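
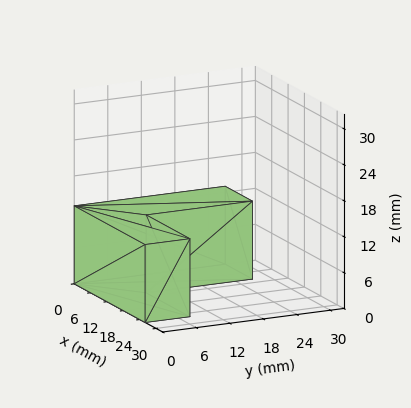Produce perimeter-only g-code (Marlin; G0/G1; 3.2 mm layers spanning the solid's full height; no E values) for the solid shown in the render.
Reading the render: the shape is an L-shaped prism: outer 26 × 27 mm, arm thicknesses ≈ 8 mm (horizontal) and 10 mm (vertical), extruded 13 mm in z (dimensions read to the nearest mm from the axis ticks). For the g-code, the solid's height is divided into equal slices at the stated Δz and each level perimeter traced with G1 moves after a G0 lift.

; perimeter-only toolpath
G21 ; units = mm
G90 ; absolute positioning
G28 ; home
; layer 1
G0 Z3.2
G0 X0.0 Y0.0
G1 X26.0 Y0.0
G1 X26.0 Y8.0
G1 X10.0 Y8.0
G1 X10.0 Y27.0
G1 X0.0 Y27.0
G1 X0.0 Y0.0
; layer 2
G0 Z6.5
G0 X0.0 Y0.0
G1 X26.0 Y0.0
G1 X26.0 Y8.0
G1 X10.0 Y8.0
G1 X10.0 Y27.0
G1 X0.0 Y27.0
G1 X0.0 Y0.0
; layer 3
G0 Z9.8
G0 X0.0 Y0.0
G1 X26.0 Y0.0
G1 X26.0 Y8.0
G1 X10.0 Y8.0
G1 X10.0 Y27.0
G1 X0.0 Y27.0
G1 X0.0 Y0.0
; layer 4
G0 Z13.0
G0 X0.0 Y0.0
G1 X26.0 Y0.0
G1 X26.0 Y8.0
G1 X10.0 Y8.0
G1 X10.0 Y27.0
G1 X0.0 Y27.0
G1 X0.0 Y0.0
M2 ; end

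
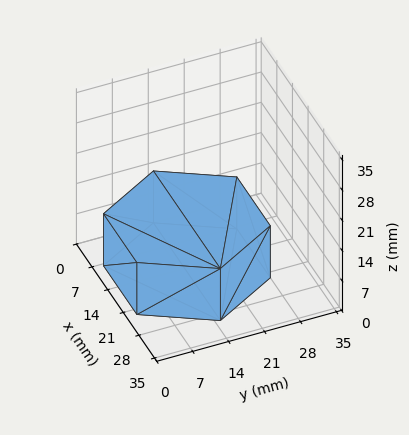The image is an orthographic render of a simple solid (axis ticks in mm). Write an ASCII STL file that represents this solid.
Reading the render: the shape is a regular 6-sided prism (a cylinder approximated with 6 flat sides), circumscribed radius ≈ 15 mm, height ≈ 12 mm (dimensions read to the nearest mm from the axis ticks). For the STL, each face is triangulated and given an outward normal.

solid part
  facet normal 0.0000 0.0000 -1.0000
    outer loop
      vertex 7.500 27.990 0.000
      vertex 22.500 27.990 0.000
      vertex 30.000 15.000 0.000
    endloop
  endfacet
  facet normal 0.0000 0.0000 -1.0000
    outer loop
      vertex 0.000 15.000 0.000
      vertex 7.500 27.990 0.000
      vertex 30.000 15.000 0.000
    endloop
  endfacet
  facet normal 0.0000 0.0000 -1.0000
    outer loop
      vertex 7.500 2.010 0.000
      vertex 0.000 15.000 0.000
      vertex 30.000 15.000 0.000
    endloop
  endfacet
  facet normal 0.0000 0.0000 -1.0000
    outer loop
      vertex 22.500 2.010 0.000
      vertex 7.500 2.010 0.000
      vertex 30.000 15.000 0.000
    endloop
  endfacet
  facet normal 0.0000 0.0000 1.0000
    outer loop
      vertex 30.000 15.000 12.000
      vertex 22.500 27.990 12.000
      vertex 7.500 27.990 12.000
    endloop
  endfacet
  facet normal 0.0000 0.0000 1.0000
    outer loop
      vertex 30.000 15.000 12.000
      vertex 7.500 27.990 12.000
      vertex 0.000 15.000 12.000
    endloop
  endfacet
  facet normal 0.0000 0.0000 1.0000
    outer loop
      vertex 30.000 15.000 12.000
      vertex 0.000 15.000 12.000
      vertex 7.500 2.010 12.000
    endloop
  endfacet
  facet normal 0.0000 0.0000 1.0000
    outer loop
      vertex 30.000 15.000 12.000
      vertex 7.500 2.010 12.000
      vertex 22.500 2.010 12.000
    endloop
  endfacet
  facet normal 0.8660 0.5000 0.0000
    outer loop
      vertex 30.000 15.000 0.000
      vertex 22.500 27.990 0.000
      vertex 22.500 27.990 12.000
    endloop
  endfacet
  facet normal 0.8660 0.5000 0.0000
    outer loop
      vertex 30.000 15.000 0.000
      vertex 22.500 27.990 12.000
      vertex 30.000 15.000 12.000
    endloop
  endfacet
  facet normal 0.0000 1.0000 0.0000
    outer loop
      vertex 22.500 27.990 0.000
      vertex 7.500 27.990 0.000
      vertex 7.500 27.990 12.000
    endloop
  endfacet
  facet normal 0.0000 1.0000 0.0000
    outer loop
      vertex 22.500 27.990 0.000
      vertex 7.500 27.990 12.000
      vertex 22.500 27.990 12.000
    endloop
  endfacet
  facet normal -0.8660 0.5000 0.0000
    outer loop
      vertex 7.500 27.990 0.000
      vertex 0.000 15.000 0.000
      vertex 0.000 15.000 12.000
    endloop
  endfacet
  facet normal -0.8660 0.5000 0.0000
    outer loop
      vertex 7.500 27.990 0.000
      vertex 0.000 15.000 12.000
      vertex 7.500 27.990 12.000
    endloop
  endfacet
  facet normal -0.8660 -0.5000 0.0000
    outer loop
      vertex 0.000 15.000 0.000
      vertex 7.500 2.010 0.000
      vertex 7.500 2.010 12.000
    endloop
  endfacet
  facet normal -0.8660 -0.5000 0.0000
    outer loop
      vertex 0.000 15.000 0.000
      vertex 7.500 2.010 12.000
      vertex 0.000 15.000 12.000
    endloop
  endfacet
  facet normal 0.0000 -1.0000 0.0000
    outer loop
      vertex 7.500 2.010 0.000
      vertex 22.500 2.010 0.000
      vertex 22.500 2.010 12.000
    endloop
  endfacet
  facet normal 0.0000 -1.0000 0.0000
    outer loop
      vertex 7.500 2.010 0.000
      vertex 22.500 2.010 12.000
      vertex 7.500 2.010 12.000
    endloop
  endfacet
  facet normal 0.8660 -0.5000 0.0000
    outer loop
      vertex 22.500 2.010 0.000
      vertex 30.000 15.000 0.000
      vertex 30.000 15.000 12.000
    endloop
  endfacet
  facet normal 0.8660 -0.5000 0.0000
    outer loop
      vertex 22.500 2.010 0.000
      vertex 30.000 15.000 12.000
      vertex 22.500 2.010 12.000
    endloop
  endfacet
endsolid part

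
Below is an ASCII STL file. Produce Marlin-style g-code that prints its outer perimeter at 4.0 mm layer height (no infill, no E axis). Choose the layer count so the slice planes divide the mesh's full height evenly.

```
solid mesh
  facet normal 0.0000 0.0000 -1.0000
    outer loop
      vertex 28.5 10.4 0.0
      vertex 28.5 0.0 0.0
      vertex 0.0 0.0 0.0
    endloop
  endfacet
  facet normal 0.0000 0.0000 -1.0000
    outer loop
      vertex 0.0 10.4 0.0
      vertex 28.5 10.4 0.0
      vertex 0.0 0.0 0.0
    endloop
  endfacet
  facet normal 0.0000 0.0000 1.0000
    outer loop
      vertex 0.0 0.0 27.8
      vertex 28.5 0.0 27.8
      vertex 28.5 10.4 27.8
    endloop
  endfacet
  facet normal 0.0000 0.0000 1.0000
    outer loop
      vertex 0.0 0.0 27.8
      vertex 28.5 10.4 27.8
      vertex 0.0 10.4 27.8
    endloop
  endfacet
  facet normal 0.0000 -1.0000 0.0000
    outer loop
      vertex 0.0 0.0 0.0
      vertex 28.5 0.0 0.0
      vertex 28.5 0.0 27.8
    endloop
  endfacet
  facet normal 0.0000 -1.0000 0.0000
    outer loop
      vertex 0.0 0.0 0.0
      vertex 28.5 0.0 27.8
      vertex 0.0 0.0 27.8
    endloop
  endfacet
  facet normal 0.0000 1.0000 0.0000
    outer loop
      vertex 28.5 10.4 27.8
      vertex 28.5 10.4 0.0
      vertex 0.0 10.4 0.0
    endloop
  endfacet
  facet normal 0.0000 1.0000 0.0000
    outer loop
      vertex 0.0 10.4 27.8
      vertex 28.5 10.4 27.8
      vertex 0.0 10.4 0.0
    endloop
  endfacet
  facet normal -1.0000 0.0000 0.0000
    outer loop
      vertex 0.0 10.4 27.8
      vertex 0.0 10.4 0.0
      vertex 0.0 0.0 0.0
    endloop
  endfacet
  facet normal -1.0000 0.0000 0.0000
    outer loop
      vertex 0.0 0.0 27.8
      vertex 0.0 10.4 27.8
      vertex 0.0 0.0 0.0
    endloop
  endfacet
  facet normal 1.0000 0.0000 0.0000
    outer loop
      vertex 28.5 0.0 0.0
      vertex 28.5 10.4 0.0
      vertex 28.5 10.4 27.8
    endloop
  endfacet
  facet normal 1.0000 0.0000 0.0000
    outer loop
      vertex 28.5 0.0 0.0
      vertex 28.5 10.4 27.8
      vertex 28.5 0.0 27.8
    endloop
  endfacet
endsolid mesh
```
; perimeter-only toolpath
G21 ; units = mm
G90 ; absolute positioning
G28 ; home
; layer 1
G0 Z4.0
G0 X0.0 Y0.0
G1 X28.5 Y0.0
G1 X28.5 Y10.4
G1 X0.0 Y10.4
G1 X0.0 Y0.0
; layer 2
G0 Z7.9
G0 X0.0 Y0.0
G1 X28.5 Y0.0
G1 X28.5 Y10.4
G1 X0.0 Y10.4
G1 X0.0 Y0.0
; layer 3
G0 Z11.9
G0 X0.0 Y0.0
G1 X28.5 Y0.0
G1 X28.5 Y10.4
G1 X0.0 Y10.4
G1 X0.0 Y0.0
; layer 4
G0 Z15.9
G0 X0.0 Y0.0
G1 X28.5 Y0.0
G1 X28.5 Y10.4
G1 X0.0 Y10.4
G1 X0.0 Y0.0
; layer 5
G0 Z19.9
G0 X0.0 Y0.0
G1 X28.5 Y0.0
G1 X28.5 Y10.4
G1 X0.0 Y10.4
G1 X0.0 Y0.0
; layer 6
G0 Z23.8
G0 X0.0 Y0.0
G1 X28.5 Y0.0
G1 X28.5 Y10.4
G1 X0.0 Y10.4
G1 X0.0 Y0.0
; layer 7
G0 Z27.8
G0 X0.0 Y0.0
G1 X28.5 Y0.0
G1 X28.5 Y10.4
G1 X0.0 Y10.4
G1 X0.0 Y0.0
M2 ; end

The solid is a rectangular box, roughly 28.5 × 10.4 mm footprint and 27.8 mm tall. Slicing at Δz = 4.0 mm — 7 equal slices spanning the solid's height, so layer i sits at z = i·h/7 — gives 7 non-empty perimeters. Each is a 4-segment closed polygon; G0 lifts to the layer z and rapids to the start vertex, then G1 traces the edges.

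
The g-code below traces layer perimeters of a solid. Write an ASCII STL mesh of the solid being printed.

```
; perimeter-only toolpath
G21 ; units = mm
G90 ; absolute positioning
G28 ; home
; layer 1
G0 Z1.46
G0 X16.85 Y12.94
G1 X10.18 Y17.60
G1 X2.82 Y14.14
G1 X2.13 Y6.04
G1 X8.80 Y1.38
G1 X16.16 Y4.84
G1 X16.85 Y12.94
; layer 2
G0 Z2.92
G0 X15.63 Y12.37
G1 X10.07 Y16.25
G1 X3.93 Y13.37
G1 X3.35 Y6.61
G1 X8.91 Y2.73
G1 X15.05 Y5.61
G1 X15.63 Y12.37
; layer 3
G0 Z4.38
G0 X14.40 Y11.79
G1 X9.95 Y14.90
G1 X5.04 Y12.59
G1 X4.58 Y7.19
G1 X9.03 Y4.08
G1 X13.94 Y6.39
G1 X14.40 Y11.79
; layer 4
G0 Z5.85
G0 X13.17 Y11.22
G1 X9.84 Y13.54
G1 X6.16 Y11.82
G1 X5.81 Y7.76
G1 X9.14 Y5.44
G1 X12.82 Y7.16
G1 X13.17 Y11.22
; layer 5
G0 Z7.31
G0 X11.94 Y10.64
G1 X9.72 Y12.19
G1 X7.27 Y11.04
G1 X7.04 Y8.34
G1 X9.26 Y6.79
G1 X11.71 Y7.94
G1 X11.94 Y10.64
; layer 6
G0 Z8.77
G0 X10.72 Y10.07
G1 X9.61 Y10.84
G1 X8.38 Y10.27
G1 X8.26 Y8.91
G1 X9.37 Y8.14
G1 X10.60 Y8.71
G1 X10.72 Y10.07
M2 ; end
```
solid part
  facet normal 0.0000 0.0000 -1.0000
    outer loop
      vertex 1.71 14.92 0.00
      vertex 10.30 18.95 0.00
      vertex 18.08 13.52 0.00
    endloop
  endfacet
  facet normal 0.0000 0.0000 -1.0000
    outer loop
      vertex 0.90 5.46 0.00
      vertex 1.71 14.92 0.00
      vertex 18.08 13.52 0.00
    endloop
  endfacet
  facet normal 0.0000 0.0000 -1.0000
    outer loop
      vertex 8.68 0.03 0.00
      vertex 0.90 5.46 0.00
      vertex 18.08 13.52 0.00
    endloop
  endfacet
  facet normal 0.0000 0.0000 -1.0000
    outer loop
      vertex 17.27 4.06 0.00
      vertex 8.68 0.03 0.00
      vertex 18.08 13.52 0.00
    endloop
  endfacet
  facet normal 0.4461 0.6392 0.6264
    outer loop
      vertex 18.08 13.52 0.00
      vertex 10.30 18.95 0.00
      vertex 9.49 9.49 10.23
    endloop
  endfacet
  facet normal -0.3311 0.7057 0.6264
    outer loop
      vertex 10.30 18.95 0.00
      vertex 1.71 14.92 0.00
      vertex 9.49 9.49 10.23
    endloop
  endfacet
  facet normal -0.7769 0.0665 0.6261
    outer loop
      vertex 1.71 14.92 0.00
      vertex 0.90 5.46 0.00
      vertex 9.49 9.49 10.23
    endloop
  endfacet
  facet normal -0.4461 -0.6392 0.6264
    outer loop
      vertex 0.90 5.46 0.00
      vertex 8.68 0.03 0.00
      vertex 9.49 9.49 10.23
    endloop
  endfacet
  facet normal 0.3311 -0.7057 0.6264
    outer loop
      vertex 8.68 0.03 0.00
      vertex 17.27 4.06 0.00
      vertex 9.49 9.49 10.23
    endloop
  endfacet
  facet normal 0.7769 -0.0665 0.6261
    outer loop
      vertex 17.27 4.06 0.00
      vertex 18.08 13.52 0.00
      vertex 9.49 9.49 10.23
    endloop
  endfacet
endsolid part

The G0 Z moves step by Δz≈1.46 mm. The G1 loops shrink linearly with z, so the solid tapers from its base footprint up to z≈10.2. Closing with a flat bottom cap and the tapered top and triangulating gives 10 facets — a regular 6-sided pyramid, base circumscribed radius ≈ 9.49 mm, apex at z ≈ 10.2 mm.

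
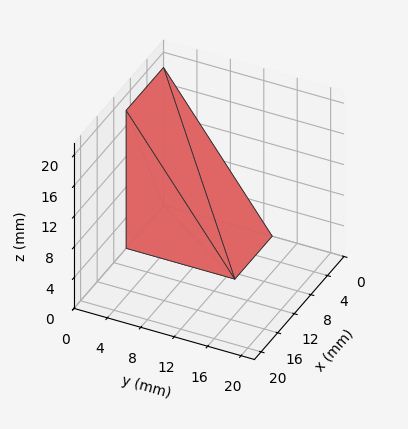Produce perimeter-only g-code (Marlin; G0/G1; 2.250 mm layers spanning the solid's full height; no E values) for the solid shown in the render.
Reading the render: the shape is a wedge (ramp): 9 × 13 mm base, rising to 18 mm along the y=0 edge and sloping linearly to z=0 at y=13 (dimensions read to the nearest mm from the axis ticks). For the g-code, the solid's height is divided into equal slices at the stated Δz and each level perimeter traced with G1 moves after a G0 lift.

; perimeter-only toolpath
G21 ; units = mm
G90 ; absolute positioning
G28 ; home
; layer 1
G0 Z2.250
G0 X0.000 Y0.000
G1 X9.000 Y0.000
G1 X9.000 Y11.375
G1 X0.000 Y11.375
G1 X0.000 Y0.000
; layer 2
G0 Z4.500
G0 X0.000 Y0.000
G1 X9.000 Y0.000
G1 X9.000 Y9.750
G1 X0.000 Y9.750
G1 X0.000 Y0.000
; layer 3
G0 Z6.750
G0 X0.000 Y0.000
G1 X9.000 Y0.000
G1 X9.000 Y8.125
G1 X0.000 Y8.125
G1 X0.000 Y0.000
; layer 4
G0 Z9.000
G0 X0.000 Y0.000
G1 X9.000 Y0.000
G1 X9.000 Y6.500
G1 X0.000 Y6.500
G1 X0.000 Y0.000
; layer 5
G0 Z11.250
G0 X0.000 Y0.000
G1 X9.000 Y0.000
G1 X9.000 Y4.875
G1 X0.000 Y4.875
G1 X0.000 Y0.000
; layer 6
G0 Z13.500
G0 X0.000 Y0.000
G1 X9.000 Y0.000
G1 X9.000 Y3.250
G1 X0.000 Y3.250
G1 X0.000 Y0.000
; layer 7
G0 Z15.750
G0 X0.000 Y0.000
G1 X9.000 Y0.000
G1 X9.000 Y1.625
G1 X0.000 Y1.625
G1 X0.000 Y0.000
M2 ; end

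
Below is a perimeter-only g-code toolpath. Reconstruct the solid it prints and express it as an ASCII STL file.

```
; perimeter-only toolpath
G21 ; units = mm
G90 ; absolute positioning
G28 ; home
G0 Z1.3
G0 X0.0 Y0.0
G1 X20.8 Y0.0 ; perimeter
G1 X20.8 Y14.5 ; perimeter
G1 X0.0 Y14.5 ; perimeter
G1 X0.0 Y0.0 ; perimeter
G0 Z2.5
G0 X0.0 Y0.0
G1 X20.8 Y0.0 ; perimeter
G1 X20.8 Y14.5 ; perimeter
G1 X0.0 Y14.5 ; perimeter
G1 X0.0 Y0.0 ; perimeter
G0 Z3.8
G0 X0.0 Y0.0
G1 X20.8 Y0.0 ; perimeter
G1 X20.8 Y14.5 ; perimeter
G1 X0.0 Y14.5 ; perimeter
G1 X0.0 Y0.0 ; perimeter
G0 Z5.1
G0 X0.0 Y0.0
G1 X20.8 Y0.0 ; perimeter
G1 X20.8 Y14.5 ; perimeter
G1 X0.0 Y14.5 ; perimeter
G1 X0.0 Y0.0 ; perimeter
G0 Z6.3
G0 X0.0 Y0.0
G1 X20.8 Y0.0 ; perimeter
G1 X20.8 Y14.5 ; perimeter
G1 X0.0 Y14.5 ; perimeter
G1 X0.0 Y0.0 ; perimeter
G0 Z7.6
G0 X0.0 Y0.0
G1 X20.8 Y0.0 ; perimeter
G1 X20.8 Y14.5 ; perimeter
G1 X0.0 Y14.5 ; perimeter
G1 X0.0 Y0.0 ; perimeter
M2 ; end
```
solid part
  facet normal 0.0000 0.0000 -1.0000
    outer loop
      vertex 20.8 14.5 0.0
      vertex 20.8 0.0 0.0
      vertex 0.0 0.0 0.0
    endloop
  endfacet
  facet normal 0.0000 0.0000 -1.0000
    outer loop
      vertex 0.0 14.5 0.0
      vertex 20.8 14.5 0.0
      vertex 0.0 0.0 0.0
    endloop
  endfacet
  facet normal 0.0000 0.0000 1.0000
    outer loop
      vertex 0.0 0.0 7.6
      vertex 20.8 0.0 7.6
      vertex 20.8 14.5 7.6
    endloop
  endfacet
  facet normal 0.0000 0.0000 1.0000
    outer loop
      vertex 0.0 0.0 7.6
      vertex 20.8 14.5 7.6
      vertex 0.0 14.5 7.6
    endloop
  endfacet
  facet normal 0.0000 -1.0000 0.0000
    outer loop
      vertex 0.0 0.0 0.0
      vertex 20.8 0.0 0.0
      vertex 20.8 0.0 7.6
    endloop
  endfacet
  facet normal 0.0000 -1.0000 0.0000
    outer loop
      vertex 0.0 0.0 0.0
      vertex 20.8 0.0 7.6
      vertex 0.0 0.0 7.6
    endloop
  endfacet
  facet normal 0.0000 1.0000 0.0000
    outer loop
      vertex 20.8 14.5 7.6
      vertex 20.8 14.5 0.0
      vertex 0.0 14.5 0.0
    endloop
  endfacet
  facet normal 0.0000 1.0000 0.0000
    outer loop
      vertex 0.0 14.5 7.6
      vertex 20.8 14.5 7.6
      vertex 0.0 14.5 0.0
    endloop
  endfacet
  facet normal -1.0000 0.0000 0.0000
    outer loop
      vertex 0.0 14.5 7.6
      vertex 0.0 14.5 0.0
      vertex 0.0 0.0 0.0
    endloop
  endfacet
  facet normal -1.0000 0.0000 0.0000
    outer loop
      vertex 0.0 0.0 7.6
      vertex 0.0 14.5 7.6
      vertex 0.0 0.0 0.0
    endloop
  endfacet
  facet normal 1.0000 0.0000 0.0000
    outer loop
      vertex 20.8 0.0 0.0
      vertex 20.8 14.5 0.0
      vertex 20.8 14.5 7.6
    endloop
  endfacet
  facet normal 1.0000 0.0000 0.0000
    outer loop
      vertex 20.8 0.0 0.0
      vertex 20.8 14.5 7.6
      vertex 20.8 0.0 7.6
    endloop
  endfacet
endsolid part

The G0 Z moves step by Δz≈1.3 mm. Every layer's G1 loop is the same polygon, so the solid is a straight extrusion of it from z=0 to z≈7.6. Closing with flat bottom and top caps and triangulating gives 12 facets — a rectangular box, roughly 20.8 × 14.5 mm footprint and 7.6 mm tall.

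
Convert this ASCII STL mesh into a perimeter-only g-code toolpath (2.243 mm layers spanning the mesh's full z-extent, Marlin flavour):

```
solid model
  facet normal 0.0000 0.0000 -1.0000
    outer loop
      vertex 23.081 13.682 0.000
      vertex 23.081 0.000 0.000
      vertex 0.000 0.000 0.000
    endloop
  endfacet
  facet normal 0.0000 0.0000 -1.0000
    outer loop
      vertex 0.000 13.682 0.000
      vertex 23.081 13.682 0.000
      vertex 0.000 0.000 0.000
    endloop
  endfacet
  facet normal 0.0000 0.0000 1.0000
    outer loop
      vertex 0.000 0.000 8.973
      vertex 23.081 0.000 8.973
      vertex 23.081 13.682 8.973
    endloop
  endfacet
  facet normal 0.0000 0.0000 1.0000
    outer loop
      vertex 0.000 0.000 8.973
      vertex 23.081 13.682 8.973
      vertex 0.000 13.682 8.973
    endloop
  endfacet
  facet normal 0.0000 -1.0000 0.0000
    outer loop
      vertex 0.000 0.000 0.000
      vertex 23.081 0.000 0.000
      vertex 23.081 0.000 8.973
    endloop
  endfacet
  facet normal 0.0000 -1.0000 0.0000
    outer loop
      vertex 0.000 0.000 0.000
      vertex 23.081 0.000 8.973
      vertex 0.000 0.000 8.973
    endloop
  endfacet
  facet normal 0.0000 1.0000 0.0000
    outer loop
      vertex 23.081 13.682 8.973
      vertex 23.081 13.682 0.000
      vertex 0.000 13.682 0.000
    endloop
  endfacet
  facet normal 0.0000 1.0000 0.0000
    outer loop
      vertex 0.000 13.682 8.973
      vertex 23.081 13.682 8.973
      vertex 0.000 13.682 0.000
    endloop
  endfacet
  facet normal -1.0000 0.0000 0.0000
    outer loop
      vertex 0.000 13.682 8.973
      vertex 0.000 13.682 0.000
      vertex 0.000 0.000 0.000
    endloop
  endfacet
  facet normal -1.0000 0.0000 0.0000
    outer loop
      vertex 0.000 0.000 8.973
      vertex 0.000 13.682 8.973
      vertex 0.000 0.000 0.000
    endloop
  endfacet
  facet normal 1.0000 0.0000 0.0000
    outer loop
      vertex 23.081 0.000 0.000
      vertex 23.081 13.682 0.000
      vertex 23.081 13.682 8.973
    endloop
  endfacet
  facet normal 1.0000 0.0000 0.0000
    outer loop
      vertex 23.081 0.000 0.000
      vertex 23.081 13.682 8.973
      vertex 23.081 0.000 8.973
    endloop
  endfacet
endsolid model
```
; perimeter-only toolpath
G21 ; units = mm
G90 ; absolute positioning
G28 ; home
; layer 1
G0 Z2.243
G0 X0.000 Y0.000
G1 X23.081 Y0.000
G1 X23.081 Y13.682
G1 X0.000 Y13.682
G1 X0.000 Y0.000
; layer 2
G0 Z4.487
G0 X0.000 Y0.000
G1 X23.081 Y0.000
G1 X23.081 Y13.682
G1 X0.000 Y13.682
G1 X0.000 Y0.000
; layer 3
G0 Z6.730
G0 X0.000 Y0.000
G1 X23.081 Y0.000
G1 X23.081 Y13.682
G1 X0.000 Y13.682
G1 X0.000 Y0.000
; layer 4
G0 Z8.973
G0 X0.000 Y0.000
G1 X23.081 Y0.000
G1 X23.081 Y13.682
G1 X0.000 Y13.682
G1 X0.000 Y0.000
M2 ; end

The solid is a rectangular box, roughly 23.1 × 13.7 mm footprint and 8.97 mm tall. Slicing at Δz = 2.243 mm — 4 equal slices spanning the solid's height, so layer i sits at z = i·h/4 — gives 4 non-empty perimeters. Each is a 4-segment closed polygon; G0 lifts to the layer z and rapids to the start vertex, then G1 traces the edges.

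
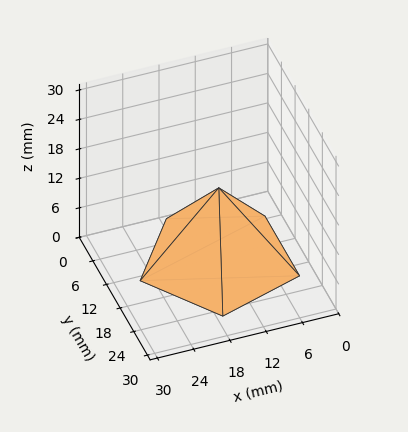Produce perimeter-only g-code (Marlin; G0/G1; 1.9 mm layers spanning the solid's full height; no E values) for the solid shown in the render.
Reading the render: the shape is a regular 5-sided pyramid, base circumscribed radius ≈ 13 mm, apex at z ≈ 15 mm (dimensions read to the nearest mm from the axis ticks). For the g-code, the solid's height is divided into equal slices at the stated Δz and each level perimeter traced with G1 moves after a G0 lift.

; perimeter-only toolpath
G21 ; units = mm
G90 ; absolute positioning
G28 ; home
; layer 1
G0 Z1.9
G0 X24.4 Y13.0
G1 X16.5 Y23.8
G1 X3.8 Y19.7
G1 X3.8 Y6.4
G1 X16.5 Y2.1
G1 X24.4 Y13.0
; layer 2
G0 Z3.8
G0 X22.8 Y13.0
G1 X16.0 Y22.3
G1 X5.1 Y18.7
G1 X5.1 Y7.3
G1 X16.0 Y3.7
G1 X22.8 Y13.0
; layer 3
G0 Z5.6
G0 X21.1 Y13.0
G1 X15.5 Y20.8
G1 X6.4 Y17.8
G1 X6.4 Y8.2
G1 X15.5 Y5.2
G1 X21.1 Y13.0
; layer 4
G0 Z7.5
G0 X19.5 Y13.0
G1 X15.0 Y19.2
G1 X7.8 Y16.8
G1 X7.8 Y9.2
G1 X15.0 Y6.8
G1 X19.5 Y13.0
; layer 5
G0 Z9.4
G0 X17.9 Y13.0
G1 X14.5 Y17.6
G1 X9.1 Y15.9
G1 X9.1 Y10.2
G1 X14.5 Y8.3
G1 X17.9 Y13.0
; layer 6
G0 Z11.2
G0 X16.2 Y13.0
G1 X14.0 Y16.1
G1 X10.4 Y14.9
G1 X10.4 Y11.1
G1 X14.0 Y9.9
G1 X16.2 Y13.0
; layer 7
G0 Z13.1
G0 X14.6 Y13.0
G1 X13.5 Y14.6
G1 X11.7 Y13.9
G1 X11.7 Y12.1
G1 X13.5 Y11.4
G1 X14.6 Y13.0
M2 ; end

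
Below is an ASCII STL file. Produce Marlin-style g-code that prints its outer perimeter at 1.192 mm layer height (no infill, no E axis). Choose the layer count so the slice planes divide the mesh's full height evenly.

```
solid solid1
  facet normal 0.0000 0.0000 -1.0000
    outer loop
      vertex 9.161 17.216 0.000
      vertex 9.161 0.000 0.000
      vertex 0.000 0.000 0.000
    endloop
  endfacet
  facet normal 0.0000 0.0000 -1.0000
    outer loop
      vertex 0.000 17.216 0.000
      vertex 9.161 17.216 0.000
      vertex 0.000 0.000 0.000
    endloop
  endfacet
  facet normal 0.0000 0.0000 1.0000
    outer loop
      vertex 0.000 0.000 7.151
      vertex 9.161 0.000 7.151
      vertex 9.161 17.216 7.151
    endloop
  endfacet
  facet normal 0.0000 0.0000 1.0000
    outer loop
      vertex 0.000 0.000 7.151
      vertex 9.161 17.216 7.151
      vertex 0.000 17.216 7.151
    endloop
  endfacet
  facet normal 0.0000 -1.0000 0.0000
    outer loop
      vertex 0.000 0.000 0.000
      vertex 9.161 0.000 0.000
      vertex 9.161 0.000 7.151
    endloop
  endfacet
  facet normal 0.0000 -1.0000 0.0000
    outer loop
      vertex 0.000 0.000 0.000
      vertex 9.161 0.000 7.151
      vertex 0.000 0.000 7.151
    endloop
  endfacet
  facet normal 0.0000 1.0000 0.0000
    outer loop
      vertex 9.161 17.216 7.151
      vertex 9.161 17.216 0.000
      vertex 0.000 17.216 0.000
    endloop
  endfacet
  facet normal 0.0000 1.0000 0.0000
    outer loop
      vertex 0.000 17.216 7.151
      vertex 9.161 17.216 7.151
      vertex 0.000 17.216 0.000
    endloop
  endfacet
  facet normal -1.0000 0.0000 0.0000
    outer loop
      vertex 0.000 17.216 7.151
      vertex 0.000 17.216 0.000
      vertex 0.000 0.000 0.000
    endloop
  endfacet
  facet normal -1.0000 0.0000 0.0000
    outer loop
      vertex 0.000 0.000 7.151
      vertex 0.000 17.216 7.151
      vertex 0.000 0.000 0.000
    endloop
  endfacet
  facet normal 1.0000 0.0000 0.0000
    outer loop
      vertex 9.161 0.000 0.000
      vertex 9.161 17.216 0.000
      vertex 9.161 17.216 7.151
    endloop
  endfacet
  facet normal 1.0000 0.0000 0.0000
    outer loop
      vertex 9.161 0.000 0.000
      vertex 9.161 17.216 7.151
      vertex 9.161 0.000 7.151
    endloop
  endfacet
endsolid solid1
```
; perimeter-only toolpath
G21 ; units = mm
G90 ; absolute positioning
G28 ; home
; layer 1
G0 Z1.192
G0 X0.000 Y0.000
G1 X9.161 Y0.000
G1 X9.161 Y17.216
G1 X0.000 Y17.216
G1 X0.000 Y0.000
; layer 2
G0 Z2.384
G0 X0.000 Y0.000
G1 X9.161 Y0.000
G1 X9.161 Y17.216
G1 X0.000 Y17.216
G1 X0.000 Y0.000
; layer 3
G0 Z3.575
G0 X0.000 Y0.000
G1 X9.161 Y0.000
G1 X9.161 Y17.216
G1 X0.000 Y17.216
G1 X0.000 Y0.000
; layer 4
G0 Z4.767
G0 X0.000 Y0.000
G1 X9.161 Y0.000
G1 X9.161 Y17.216
G1 X0.000 Y17.216
G1 X0.000 Y0.000
; layer 5
G0 Z5.959
G0 X0.000 Y0.000
G1 X9.161 Y0.000
G1 X9.161 Y17.216
G1 X0.000 Y17.216
G1 X0.000 Y0.000
; layer 6
G0 Z7.151
G0 X0.000 Y0.000
G1 X9.161 Y0.000
G1 X9.161 Y17.216
G1 X0.000 Y17.216
G1 X0.000 Y0.000
M2 ; end

The solid is a rectangular box, roughly 9.16 × 17.2 mm footprint and 7.15 mm tall. Slicing at Δz = 1.192 mm — 6 equal slices spanning the solid's height, so layer i sits at z = i·h/6 — gives 6 non-empty perimeters. Each is a 4-segment closed polygon; G0 lifts to the layer z and rapids to the start vertex, then G1 traces the edges.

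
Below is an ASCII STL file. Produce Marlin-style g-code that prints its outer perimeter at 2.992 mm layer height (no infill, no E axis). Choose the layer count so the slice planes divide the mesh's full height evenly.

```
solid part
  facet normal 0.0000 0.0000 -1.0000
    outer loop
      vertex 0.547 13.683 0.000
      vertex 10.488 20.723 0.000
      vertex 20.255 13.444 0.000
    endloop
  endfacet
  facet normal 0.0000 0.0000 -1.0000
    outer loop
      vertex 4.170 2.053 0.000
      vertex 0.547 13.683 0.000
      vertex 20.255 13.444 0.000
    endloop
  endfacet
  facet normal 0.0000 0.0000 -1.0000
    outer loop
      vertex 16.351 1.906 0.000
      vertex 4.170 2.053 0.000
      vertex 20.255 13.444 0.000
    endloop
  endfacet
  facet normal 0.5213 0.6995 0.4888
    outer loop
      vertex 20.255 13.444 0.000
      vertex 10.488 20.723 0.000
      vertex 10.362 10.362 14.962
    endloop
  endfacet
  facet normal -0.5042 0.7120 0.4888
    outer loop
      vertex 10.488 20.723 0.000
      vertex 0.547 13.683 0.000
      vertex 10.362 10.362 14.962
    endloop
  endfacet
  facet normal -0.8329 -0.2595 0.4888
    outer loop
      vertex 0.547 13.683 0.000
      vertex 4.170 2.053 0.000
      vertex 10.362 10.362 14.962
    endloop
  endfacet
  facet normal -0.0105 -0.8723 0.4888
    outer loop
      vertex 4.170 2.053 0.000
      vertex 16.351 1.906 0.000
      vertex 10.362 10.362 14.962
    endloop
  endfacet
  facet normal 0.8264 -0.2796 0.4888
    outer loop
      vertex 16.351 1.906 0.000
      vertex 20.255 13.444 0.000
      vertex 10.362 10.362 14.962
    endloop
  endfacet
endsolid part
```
; perimeter-only toolpath
G21 ; units = mm
G90 ; absolute positioning
G28 ; home
; layer 1
G0 Z2.992
G0 X18.276 Y12.828
G1 X10.463 Y18.651
G1 X2.510 Y13.019
G1 X5.408 Y3.715
G1 X15.153 Y3.597
G1 X18.276 Y12.828
; layer 2
G0 Z5.985
G0 X16.298 Y12.211
G1 X10.438 Y16.579
G1 X4.473 Y12.355
G1 X6.647 Y5.377
G1 X13.955 Y5.288
G1 X16.298 Y12.211
; layer 3
G0 Z8.977
G0 X14.319 Y11.595
G1 X10.412 Y14.506
G1 X6.436 Y11.690
G1 X7.885 Y7.038
G1 X12.758 Y6.980
G1 X14.319 Y11.595
; layer 4
G0 Z11.970
G0 X12.341 Y10.978
G1 X10.387 Y12.434
G1 X8.399 Y11.026
G1 X9.124 Y8.700
G1 X11.560 Y8.671
G1 X12.341 Y10.978
M2 ; end

The solid is a regular 5-sided pyramid, base circumscribed radius ≈ 10.4 mm, apex at z ≈ 15 mm. Slicing at Δz = 2.992 mm — 5 equal slices spanning the solid's height, so layer i sits at z = i·h/5 — gives 4 non-empty perimeters. Each is a 5-segment closed polygon; G0 lifts to the layer z and rapids to the start vertex, then G1 traces the edges. The cross-section shrinks linearly with z (the slice at the apex is degenerate and omitted).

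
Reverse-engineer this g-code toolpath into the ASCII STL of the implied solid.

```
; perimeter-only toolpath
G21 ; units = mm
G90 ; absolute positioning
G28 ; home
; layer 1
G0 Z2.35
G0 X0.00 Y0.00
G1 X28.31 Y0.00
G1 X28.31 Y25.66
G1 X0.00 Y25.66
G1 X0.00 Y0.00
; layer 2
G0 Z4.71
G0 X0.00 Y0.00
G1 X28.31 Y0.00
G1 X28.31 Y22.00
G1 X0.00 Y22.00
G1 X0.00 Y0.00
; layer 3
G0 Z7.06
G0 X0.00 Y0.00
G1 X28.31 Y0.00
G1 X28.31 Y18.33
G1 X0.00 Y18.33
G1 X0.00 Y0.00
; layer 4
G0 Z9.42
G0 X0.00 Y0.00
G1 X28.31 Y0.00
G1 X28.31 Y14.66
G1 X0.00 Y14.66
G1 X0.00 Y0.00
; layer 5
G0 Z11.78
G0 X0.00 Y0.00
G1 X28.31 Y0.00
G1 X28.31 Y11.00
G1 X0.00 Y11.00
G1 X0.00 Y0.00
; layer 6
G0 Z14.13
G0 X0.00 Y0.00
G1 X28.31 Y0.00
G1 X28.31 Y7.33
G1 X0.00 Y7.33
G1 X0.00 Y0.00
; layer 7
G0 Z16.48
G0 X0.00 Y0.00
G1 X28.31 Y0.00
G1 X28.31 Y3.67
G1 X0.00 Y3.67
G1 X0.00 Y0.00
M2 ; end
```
solid part
  facet normal 0.0000 0.0000 -1.0000
    outer loop
      vertex 28.31 29.33 0.00
      vertex 28.31 0.00 0.00
      vertex 0.00 0.00 0.00
    endloop
  endfacet
  facet normal 0.0000 0.0000 -1.0000
    outer loop
      vertex 0.00 29.33 0.00
      vertex 28.31 29.33 0.00
      vertex 0.00 0.00 0.00
    endloop
  endfacet
  facet normal 0.0000 -1.0000 0.0000
    outer loop
      vertex 0.00 0.00 0.00
      vertex 28.31 0.00 0.00
      vertex 28.31 0.00 18.84
    endloop
  endfacet
  facet normal 0.0000 -1.0000 0.0000
    outer loop
      vertex 0.00 0.00 0.00
      vertex 28.31 0.00 18.84
      vertex 0.00 0.00 18.84
    endloop
  endfacet
  facet normal 0.0000 0.5405 0.8414
    outer loop
      vertex 0.00 0.00 18.84
      vertex 28.31 0.00 18.84
      vertex 28.31 29.33 0.00
    endloop
  endfacet
  facet normal 0.0000 0.5405 0.8414
    outer loop
      vertex 0.00 0.00 18.84
      vertex 28.31 29.33 0.00
      vertex 0.00 29.33 0.00
    endloop
  endfacet
  facet normal -1.0000 0.0000 0.0000
    outer loop
      vertex 0.00 0.00 18.84
      vertex 0.00 29.33 0.00
      vertex 0.00 0.00 0.00
    endloop
  endfacet
  facet normal 1.0000 0.0000 0.0000
    outer loop
      vertex 28.31 0.00 0.00
      vertex 28.31 29.33 0.00
      vertex 28.31 0.00 18.84
    endloop
  endfacet
endsolid part

The G0 Z moves step by Δz≈2.35 mm. The G1 loops shrink linearly with z, so the solid tapers from its base footprint up to z≈18.8. Closing with a flat bottom cap and the tapered top and triangulating gives 8 facets — a wedge (ramp): 28.3 × 29.3 mm base, rising to 18.8 mm along the y=0 edge and sloping linearly to z=0 at y=29.3.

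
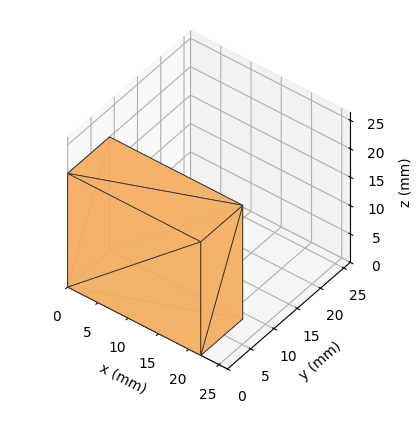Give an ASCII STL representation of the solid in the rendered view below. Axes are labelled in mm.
Reading the render: the shape is a rectangular box, roughly 22 × 9 mm footprint and 20 mm tall (dimensions read to the nearest mm from the axis ticks). For the STL, each face is triangulated and given an outward normal.

solid part
  facet normal 0.0000 0.0000 -1.0000
    outer loop
      vertex 22.0 9.0 0.0
      vertex 22.0 0.0 0.0
      vertex 0.0 0.0 0.0
    endloop
  endfacet
  facet normal 0.0000 0.0000 -1.0000
    outer loop
      vertex 0.0 9.0 0.0
      vertex 22.0 9.0 0.0
      vertex 0.0 0.0 0.0
    endloop
  endfacet
  facet normal 0.0000 0.0000 1.0000
    outer loop
      vertex 0.0 0.0 20.0
      vertex 22.0 0.0 20.0
      vertex 22.0 9.0 20.0
    endloop
  endfacet
  facet normal 0.0000 0.0000 1.0000
    outer loop
      vertex 0.0 0.0 20.0
      vertex 22.0 9.0 20.0
      vertex 0.0 9.0 20.0
    endloop
  endfacet
  facet normal 0.0000 -1.0000 0.0000
    outer loop
      vertex 0.0 0.0 0.0
      vertex 22.0 0.0 0.0
      vertex 22.0 0.0 20.0
    endloop
  endfacet
  facet normal 0.0000 -1.0000 0.0000
    outer loop
      vertex 0.0 0.0 0.0
      vertex 22.0 0.0 20.0
      vertex 0.0 0.0 20.0
    endloop
  endfacet
  facet normal 0.0000 1.0000 0.0000
    outer loop
      vertex 22.0 9.0 20.0
      vertex 22.0 9.0 0.0
      vertex 0.0 9.0 0.0
    endloop
  endfacet
  facet normal 0.0000 1.0000 0.0000
    outer loop
      vertex 0.0 9.0 20.0
      vertex 22.0 9.0 20.0
      vertex 0.0 9.0 0.0
    endloop
  endfacet
  facet normal -1.0000 0.0000 0.0000
    outer loop
      vertex 0.0 9.0 20.0
      vertex 0.0 9.0 0.0
      vertex 0.0 0.0 0.0
    endloop
  endfacet
  facet normal -1.0000 0.0000 0.0000
    outer loop
      vertex 0.0 0.0 20.0
      vertex 0.0 9.0 20.0
      vertex 0.0 0.0 0.0
    endloop
  endfacet
  facet normal 1.0000 0.0000 0.0000
    outer loop
      vertex 22.0 0.0 0.0
      vertex 22.0 9.0 0.0
      vertex 22.0 9.0 20.0
    endloop
  endfacet
  facet normal 1.0000 0.0000 0.0000
    outer loop
      vertex 22.0 0.0 0.0
      vertex 22.0 9.0 20.0
      vertex 22.0 0.0 20.0
    endloop
  endfacet
endsolid part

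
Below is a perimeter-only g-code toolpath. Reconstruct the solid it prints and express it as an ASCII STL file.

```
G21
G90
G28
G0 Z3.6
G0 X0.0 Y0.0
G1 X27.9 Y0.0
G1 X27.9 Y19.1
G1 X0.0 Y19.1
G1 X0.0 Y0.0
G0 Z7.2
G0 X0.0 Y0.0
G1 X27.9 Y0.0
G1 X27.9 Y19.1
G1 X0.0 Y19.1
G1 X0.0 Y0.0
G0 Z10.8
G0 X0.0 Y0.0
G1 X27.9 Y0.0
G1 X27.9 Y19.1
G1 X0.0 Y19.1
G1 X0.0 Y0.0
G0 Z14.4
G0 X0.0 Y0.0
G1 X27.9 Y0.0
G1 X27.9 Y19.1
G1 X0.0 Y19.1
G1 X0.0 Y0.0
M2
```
solid part
  facet normal 0.0000 0.0000 -1.0000
    outer loop
      vertex 27.9 19.1 0.0
      vertex 27.9 0.0 0.0
      vertex 0.0 0.0 0.0
    endloop
  endfacet
  facet normal 0.0000 0.0000 -1.0000
    outer loop
      vertex 0.0 19.1 0.0
      vertex 27.9 19.1 0.0
      vertex 0.0 0.0 0.0
    endloop
  endfacet
  facet normal 0.0000 0.0000 1.0000
    outer loop
      vertex 0.0 0.0 14.4
      vertex 27.9 0.0 14.4
      vertex 27.9 19.1 14.4
    endloop
  endfacet
  facet normal 0.0000 0.0000 1.0000
    outer loop
      vertex 0.0 0.0 14.4
      vertex 27.9 19.1 14.4
      vertex 0.0 19.1 14.4
    endloop
  endfacet
  facet normal 0.0000 -1.0000 0.0000
    outer loop
      vertex 0.0 0.0 0.0
      vertex 27.9 0.0 0.0
      vertex 27.9 0.0 14.4
    endloop
  endfacet
  facet normal 0.0000 -1.0000 0.0000
    outer loop
      vertex 0.0 0.0 0.0
      vertex 27.9 0.0 14.4
      vertex 0.0 0.0 14.4
    endloop
  endfacet
  facet normal 0.0000 1.0000 0.0000
    outer loop
      vertex 27.9 19.1 14.4
      vertex 27.9 19.1 0.0
      vertex 0.0 19.1 0.0
    endloop
  endfacet
  facet normal 0.0000 1.0000 0.0000
    outer loop
      vertex 0.0 19.1 14.4
      vertex 27.9 19.1 14.4
      vertex 0.0 19.1 0.0
    endloop
  endfacet
  facet normal -1.0000 0.0000 0.0000
    outer loop
      vertex 0.0 19.1 14.4
      vertex 0.0 19.1 0.0
      vertex 0.0 0.0 0.0
    endloop
  endfacet
  facet normal -1.0000 0.0000 0.0000
    outer loop
      vertex 0.0 0.0 14.4
      vertex 0.0 19.1 14.4
      vertex 0.0 0.0 0.0
    endloop
  endfacet
  facet normal 1.0000 0.0000 0.0000
    outer loop
      vertex 27.9 0.0 0.0
      vertex 27.9 19.1 0.0
      vertex 27.9 19.1 14.4
    endloop
  endfacet
  facet normal 1.0000 0.0000 0.0000
    outer loop
      vertex 27.9 0.0 0.0
      vertex 27.9 19.1 14.4
      vertex 27.9 0.0 14.4
    endloop
  endfacet
endsolid part

The G0 Z moves step by Δz≈3.6 mm. Every layer's G1 loop is the same polygon, so the solid is a straight extrusion of it from z=0 to z≈14.4. Closing with flat bottom and top caps and triangulating gives 12 facets — a rectangular box, roughly 27.9 × 19.1 mm footprint and 14.4 mm tall.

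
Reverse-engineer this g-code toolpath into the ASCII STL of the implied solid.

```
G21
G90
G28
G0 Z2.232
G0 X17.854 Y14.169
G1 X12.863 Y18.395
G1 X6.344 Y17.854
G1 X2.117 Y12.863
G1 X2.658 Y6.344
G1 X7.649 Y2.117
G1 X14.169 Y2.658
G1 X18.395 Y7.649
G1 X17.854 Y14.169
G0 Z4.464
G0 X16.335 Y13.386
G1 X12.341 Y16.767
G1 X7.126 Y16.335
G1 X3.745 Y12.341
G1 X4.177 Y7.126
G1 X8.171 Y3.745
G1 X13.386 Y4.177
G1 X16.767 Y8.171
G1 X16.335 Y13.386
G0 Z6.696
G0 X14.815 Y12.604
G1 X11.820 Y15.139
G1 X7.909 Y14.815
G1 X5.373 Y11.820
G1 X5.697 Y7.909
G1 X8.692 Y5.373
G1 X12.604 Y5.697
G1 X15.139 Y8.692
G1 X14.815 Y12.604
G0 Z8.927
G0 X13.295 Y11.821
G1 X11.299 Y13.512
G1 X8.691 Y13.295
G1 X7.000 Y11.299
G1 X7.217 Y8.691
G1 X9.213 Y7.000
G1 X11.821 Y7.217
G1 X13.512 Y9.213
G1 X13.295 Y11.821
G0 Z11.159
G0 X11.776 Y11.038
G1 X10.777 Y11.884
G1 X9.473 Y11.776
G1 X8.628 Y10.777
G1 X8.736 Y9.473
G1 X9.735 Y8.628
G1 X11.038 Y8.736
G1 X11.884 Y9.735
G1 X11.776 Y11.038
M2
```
solid part
  facet normal 0.0000 0.0000 -1.0000
    outer loop
      vertex 5.561 19.374 0.000
      vertex 13.384 20.023 0.000
      vertex 19.374 14.951 0.000
    endloop
  endfacet
  facet normal 0.0000 0.0000 -1.0000
    outer loop
      vertex 0.489 13.384 0.000
      vertex 5.561 19.374 0.000
      vertex 19.374 14.951 0.000
    endloop
  endfacet
  facet normal 0.0000 0.0000 -1.0000
    outer loop
      vertex 1.138 5.561 0.000
      vertex 0.489 13.384 0.000
      vertex 19.374 14.951 0.000
    endloop
  endfacet
  facet normal 0.0000 0.0000 -1.0000
    outer loop
      vertex 7.128 0.489 0.000
      vertex 1.138 5.561 0.000
      vertex 19.374 14.951 0.000
    endloop
  endfacet
  facet normal 0.0000 0.0000 -1.0000
    outer loop
      vertex 14.951 1.138 0.000
      vertex 7.128 0.489 0.000
      vertex 19.374 14.951 0.000
    endloop
  endfacet
  facet normal 0.0000 0.0000 -1.0000
    outer loop
      vertex 20.023 7.128 0.000
      vertex 14.951 1.138 0.000
      vertex 19.374 14.951 0.000
    endloop
  endfacet
  facet normal 0.5275 0.6230 0.5776
    outer loop
      vertex 19.374 14.951 0.000
      vertex 13.384 20.023 0.000
      vertex 10.256 10.256 13.391
    endloop
  endfacet
  facet normal -0.0675 0.8135 0.5776
    outer loop
      vertex 13.384 20.023 0.000
      vertex 5.561 19.374 0.000
      vertex 10.256 10.256 13.391
    endloop
  endfacet
  facet normal -0.6230 0.5275 0.5776
    outer loop
      vertex 5.561 19.374 0.000
      vertex 0.489 13.384 0.000
      vertex 10.256 10.256 13.391
    endloop
  endfacet
  facet normal -0.8135 -0.0675 0.5776
    outer loop
      vertex 0.489 13.384 0.000
      vertex 1.138 5.561 0.000
      vertex 10.256 10.256 13.391
    endloop
  endfacet
  facet normal -0.5275 -0.6230 0.5776
    outer loop
      vertex 1.138 5.561 0.000
      vertex 7.128 0.489 0.000
      vertex 10.256 10.256 13.391
    endloop
  endfacet
  facet normal 0.0675 -0.8135 0.5776
    outer loop
      vertex 7.128 0.489 0.000
      vertex 14.951 1.138 0.000
      vertex 10.256 10.256 13.391
    endloop
  endfacet
  facet normal 0.6230 -0.5275 0.5776
    outer loop
      vertex 14.951 1.138 0.000
      vertex 20.023 7.128 0.000
      vertex 10.256 10.256 13.391
    endloop
  endfacet
  facet normal 0.8135 0.0675 0.5776
    outer loop
      vertex 20.023 7.128 0.000
      vertex 19.374 14.951 0.000
      vertex 10.256 10.256 13.391
    endloop
  endfacet
endsolid part

The G0 Z moves step by Δz≈2.232 mm. The G1 loops shrink linearly with z, so the solid tapers from its base footprint up to z≈13.4. Closing with a flat bottom cap and the tapered top and triangulating gives 14 facets — a regular 8-sided pyramid, base circumscribed radius ≈ 10.3 mm, apex at z ≈ 13.4 mm.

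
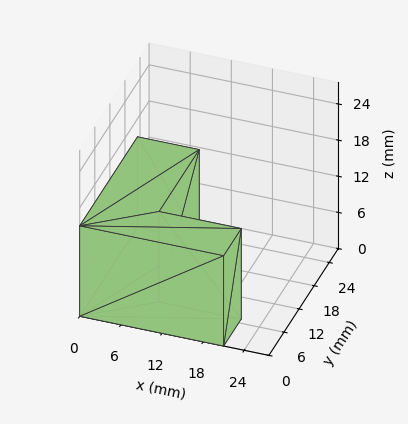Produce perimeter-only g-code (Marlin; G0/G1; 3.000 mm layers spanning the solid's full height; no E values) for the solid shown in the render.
Reading the render: the shape is an L-shaped prism: outer 21 × 23 mm, arm thicknesses ≈ 7 mm (horizontal) and 9 mm (vertical), extruded 15 mm in z (dimensions read to the nearest mm from the axis ticks). For the g-code, the solid's height is divided into equal slices at the stated Δz and each level perimeter traced with G1 moves after a G0 lift.

; perimeter-only toolpath
G21 ; units = mm
G90 ; absolute positioning
G28 ; home
; layer 1
G0 Z3.000
G0 X0.000 Y0.000
G1 X21.000 Y0.000
G1 X21.000 Y7.000
G1 X9.000 Y7.000
G1 X9.000 Y23.000
G1 X0.000 Y23.000
G1 X0.000 Y0.000
; layer 2
G0 Z6.000
G0 X0.000 Y0.000
G1 X21.000 Y0.000
G1 X21.000 Y7.000
G1 X9.000 Y7.000
G1 X9.000 Y23.000
G1 X0.000 Y23.000
G1 X0.000 Y0.000
; layer 3
G0 Z9.000
G0 X0.000 Y0.000
G1 X21.000 Y0.000
G1 X21.000 Y7.000
G1 X9.000 Y7.000
G1 X9.000 Y23.000
G1 X0.000 Y23.000
G1 X0.000 Y0.000
; layer 4
G0 Z12.000
G0 X0.000 Y0.000
G1 X21.000 Y0.000
G1 X21.000 Y7.000
G1 X9.000 Y7.000
G1 X9.000 Y23.000
G1 X0.000 Y23.000
G1 X0.000 Y0.000
; layer 5
G0 Z15.000
G0 X0.000 Y0.000
G1 X21.000 Y0.000
G1 X21.000 Y7.000
G1 X9.000 Y7.000
G1 X9.000 Y23.000
G1 X0.000 Y23.000
G1 X0.000 Y0.000
M2 ; end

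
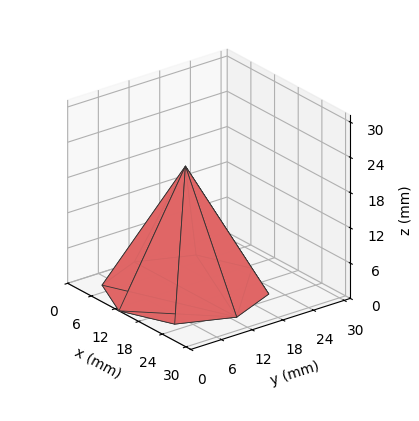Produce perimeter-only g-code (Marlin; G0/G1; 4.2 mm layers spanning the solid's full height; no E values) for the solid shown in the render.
Reading the render: the shape is a regular 8-sided pyramid, base circumscribed radius ≈ 13 mm, apex at z ≈ 21 mm (dimensions read to the nearest mm from the axis ticks). For the g-code, the solid's height is divided into equal slices at the stated Δz and each level perimeter traced with G1 moves after a G0 lift.

; perimeter-only toolpath
G21 ; units = mm
G90 ; absolute positioning
G28 ; home
; layer 1
G0 Z4.2
G0 X23.4 Y13.0
G1 X20.4 Y20.4
G1 X13.0 Y23.4
G1 X5.6 Y20.4
G1 X2.6 Y13.0
G1 X5.6 Y5.6
G1 X13.0 Y2.6
G1 X20.4 Y5.6
G1 X23.4 Y13.0
; layer 2
G0 Z8.4
G0 X20.8 Y13.0
G1 X18.5 Y18.5
G1 X13.0 Y20.8
G1 X7.5 Y18.5
G1 X5.2 Y13.0
G1 X7.5 Y7.5
G1 X13.0 Y5.2
G1 X18.5 Y7.5
G1 X20.8 Y13.0
; layer 3
G0 Z12.6
G0 X18.2 Y13.0
G1 X16.7 Y16.7
G1 X13.0 Y18.2
G1 X9.3 Y16.7
G1 X7.8 Y13.0
G1 X9.3 Y9.3
G1 X13.0 Y7.8
G1 X16.7 Y9.3
G1 X18.2 Y13.0
; layer 4
G0 Z16.8
G0 X15.6 Y13.0
G1 X14.8 Y14.8
G1 X13.0 Y15.6
G1 X11.2 Y14.8
G1 X10.4 Y13.0
G1 X11.2 Y11.2
G1 X13.0 Y10.4
G1 X14.8 Y11.2
G1 X15.6 Y13.0
M2 ; end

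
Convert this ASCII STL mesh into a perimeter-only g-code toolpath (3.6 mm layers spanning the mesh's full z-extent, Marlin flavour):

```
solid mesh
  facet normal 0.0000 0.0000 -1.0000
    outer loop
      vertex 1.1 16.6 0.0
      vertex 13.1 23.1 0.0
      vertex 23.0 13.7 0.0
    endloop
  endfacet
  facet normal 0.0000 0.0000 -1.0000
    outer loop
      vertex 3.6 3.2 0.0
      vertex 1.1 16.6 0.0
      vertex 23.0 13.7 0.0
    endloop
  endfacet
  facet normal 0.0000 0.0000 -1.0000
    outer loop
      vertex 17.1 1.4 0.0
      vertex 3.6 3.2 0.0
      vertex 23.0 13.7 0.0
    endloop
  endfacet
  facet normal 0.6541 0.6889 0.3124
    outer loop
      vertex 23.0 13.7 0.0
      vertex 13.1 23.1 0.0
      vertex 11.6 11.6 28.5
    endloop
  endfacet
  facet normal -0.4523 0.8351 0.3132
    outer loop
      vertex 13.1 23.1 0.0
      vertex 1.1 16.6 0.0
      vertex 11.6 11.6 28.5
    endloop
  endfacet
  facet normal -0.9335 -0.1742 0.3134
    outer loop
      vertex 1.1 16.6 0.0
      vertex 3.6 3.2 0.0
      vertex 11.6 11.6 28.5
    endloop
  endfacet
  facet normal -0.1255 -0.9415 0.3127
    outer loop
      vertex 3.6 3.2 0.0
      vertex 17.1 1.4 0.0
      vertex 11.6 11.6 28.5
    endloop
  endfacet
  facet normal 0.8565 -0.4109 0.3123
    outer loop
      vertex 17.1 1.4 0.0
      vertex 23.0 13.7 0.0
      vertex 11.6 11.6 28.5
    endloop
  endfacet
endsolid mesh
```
; perimeter-only toolpath
G21 ; units = mm
G90 ; absolute positioning
G28 ; home
; layer 1
G0 Z3.6
G0 X21.6 Y13.4
G1 X12.9 Y21.7
G1 X2.4 Y16.0
G1 X4.6 Y4.2
G1 X16.4 Y2.7
G1 X21.6 Y13.4
; layer 2
G0 Z7.1
G0 X20.1 Y13.2
G1 X12.7 Y20.2
G1 X3.7 Y15.4
G1 X5.6 Y5.3
G1 X15.7 Y3.9
G1 X20.1 Y13.2
; layer 3
G0 Z10.7
G0 X18.7 Y12.9
G1 X12.5 Y18.8
G1 X5.0 Y14.7
G1 X6.6 Y6.3
G1 X15.0 Y5.2
G1 X18.7 Y12.9
; layer 4
G0 Z14.2
G0 X17.3 Y12.6
G1 X12.3 Y17.4
G1 X6.3 Y14.1
G1 X7.6 Y7.4
G1 X14.4 Y6.5
G1 X17.3 Y12.6
; layer 5
G0 Z17.8
G0 X15.9 Y12.4
G1 X12.2 Y15.9
G1 X7.7 Y13.5
G1 X8.6 Y8.4
G1 X13.7 Y7.8
G1 X15.9 Y12.4
; layer 6
G0 Z21.4
G0 X14.4 Y12.1
G1 X12.0 Y14.5
G1 X9.0 Y12.8
G1 X9.6 Y9.5
G1 X13.0 Y9.0
G1 X14.4 Y12.1
; layer 7
G0 Z24.9
G0 X13.0 Y11.9
G1 X11.8 Y13.0
G1 X10.3 Y12.2
G1 X10.6 Y10.6
G1 X12.3 Y10.3
G1 X13.0 Y11.9
M2 ; end

The solid is a regular 5-sided pyramid, base circumscribed radius ≈ 11.6 mm, apex at z ≈ 28.5 mm. Slicing at Δz = 3.6 mm — 8 equal slices spanning the solid's height, so layer i sits at z = i·h/8 — gives 7 non-empty perimeters. Each is a 5-segment closed polygon; G0 lifts to the layer z and rapids to the start vertex, then G1 traces the edges. The cross-section shrinks linearly with z (the slice at the apex is degenerate and omitted).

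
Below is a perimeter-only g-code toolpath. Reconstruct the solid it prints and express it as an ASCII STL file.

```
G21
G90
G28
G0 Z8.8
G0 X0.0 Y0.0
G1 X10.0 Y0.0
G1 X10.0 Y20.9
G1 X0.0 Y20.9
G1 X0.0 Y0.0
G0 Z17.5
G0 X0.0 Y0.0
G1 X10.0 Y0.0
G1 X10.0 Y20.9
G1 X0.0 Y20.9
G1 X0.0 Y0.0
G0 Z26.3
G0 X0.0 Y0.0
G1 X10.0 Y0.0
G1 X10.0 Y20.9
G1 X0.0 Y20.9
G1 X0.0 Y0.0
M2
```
solid part
  facet normal 0.0000 0.0000 -1.0000
    outer loop
      vertex 10.0 20.9 0.0
      vertex 10.0 0.0 0.0
      vertex 0.0 0.0 0.0
    endloop
  endfacet
  facet normal 0.0000 0.0000 -1.0000
    outer loop
      vertex 0.0 20.9 0.0
      vertex 10.0 20.9 0.0
      vertex 0.0 0.0 0.0
    endloop
  endfacet
  facet normal 0.0000 0.0000 1.0000
    outer loop
      vertex 0.0 0.0 26.3
      vertex 10.0 0.0 26.3
      vertex 10.0 20.9 26.3
    endloop
  endfacet
  facet normal 0.0000 0.0000 1.0000
    outer loop
      vertex 0.0 0.0 26.3
      vertex 10.0 20.9 26.3
      vertex 0.0 20.9 26.3
    endloop
  endfacet
  facet normal 0.0000 -1.0000 0.0000
    outer loop
      vertex 0.0 0.0 0.0
      vertex 10.0 0.0 0.0
      vertex 10.0 0.0 26.3
    endloop
  endfacet
  facet normal 0.0000 -1.0000 0.0000
    outer loop
      vertex 0.0 0.0 0.0
      vertex 10.0 0.0 26.3
      vertex 0.0 0.0 26.3
    endloop
  endfacet
  facet normal 0.0000 1.0000 0.0000
    outer loop
      vertex 10.0 20.9 26.3
      vertex 10.0 20.9 0.0
      vertex 0.0 20.9 0.0
    endloop
  endfacet
  facet normal 0.0000 1.0000 0.0000
    outer loop
      vertex 0.0 20.9 26.3
      vertex 10.0 20.9 26.3
      vertex 0.0 20.9 0.0
    endloop
  endfacet
  facet normal -1.0000 0.0000 0.0000
    outer loop
      vertex 0.0 20.9 26.3
      vertex 0.0 20.9 0.0
      vertex 0.0 0.0 0.0
    endloop
  endfacet
  facet normal -1.0000 0.0000 0.0000
    outer loop
      vertex 0.0 0.0 26.3
      vertex 0.0 20.9 26.3
      vertex 0.0 0.0 0.0
    endloop
  endfacet
  facet normal 1.0000 0.0000 0.0000
    outer loop
      vertex 10.0 0.0 0.0
      vertex 10.0 20.9 0.0
      vertex 10.0 20.9 26.3
    endloop
  endfacet
  facet normal 1.0000 0.0000 0.0000
    outer loop
      vertex 10.0 0.0 0.0
      vertex 10.0 20.9 26.3
      vertex 10.0 0.0 26.3
    endloop
  endfacet
endsolid part

The G0 Z moves step by Δz≈8.8 mm. Every layer's G1 loop is the same polygon, so the solid is a straight extrusion of it from z=0 to z≈26.3. Closing with flat bottom and top caps and triangulating gives 12 facets — a rectangular box, roughly 10 × 20.9 mm footprint and 26.3 mm tall.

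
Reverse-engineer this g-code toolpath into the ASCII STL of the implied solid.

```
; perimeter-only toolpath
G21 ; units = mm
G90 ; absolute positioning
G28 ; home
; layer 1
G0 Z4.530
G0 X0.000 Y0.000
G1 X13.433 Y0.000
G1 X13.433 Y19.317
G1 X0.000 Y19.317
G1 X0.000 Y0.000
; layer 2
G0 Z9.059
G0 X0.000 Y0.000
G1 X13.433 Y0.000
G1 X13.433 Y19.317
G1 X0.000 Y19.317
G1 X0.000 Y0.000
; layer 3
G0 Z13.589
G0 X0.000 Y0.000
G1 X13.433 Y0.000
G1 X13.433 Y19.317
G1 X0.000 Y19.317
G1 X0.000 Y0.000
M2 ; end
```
solid part
  facet normal 0.0000 0.0000 -1.0000
    outer loop
      vertex 13.433 19.317 0.000
      vertex 13.433 0.000 0.000
      vertex 0.000 0.000 0.000
    endloop
  endfacet
  facet normal 0.0000 0.0000 -1.0000
    outer loop
      vertex 0.000 19.317 0.000
      vertex 13.433 19.317 0.000
      vertex 0.000 0.000 0.000
    endloop
  endfacet
  facet normal 0.0000 0.0000 1.0000
    outer loop
      vertex 0.000 0.000 13.589
      vertex 13.433 0.000 13.589
      vertex 13.433 19.317 13.589
    endloop
  endfacet
  facet normal 0.0000 0.0000 1.0000
    outer loop
      vertex 0.000 0.000 13.589
      vertex 13.433 19.317 13.589
      vertex 0.000 19.317 13.589
    endloop
  endfacet
  facet normal 0.0000 -1.0000 0.0000
    outer loop
      vertex 0.000 0.000 0.000
      vertex 13.433 0.000 0.000
      vertex 13.433 0.000 13.589
    endloop
  endfacet
  facet normal 0.0000 -1.0000 0.0000
    outer loop
      vertex 0.000 0.000 0.000
      vertex 13.433 0.000 13.589
      vertex 0.000 0.000 13.589
    endloop
  endfacet
  facet normal 0.0000 1.0000 0.0000
    outer loop
      vertex 13.433 19.317 13.589
      vertex 13.433 19.317 0.000
      vertex 0.000 19.317 0.000
    endloop
  endfacet
  facet normal 0.0000 1.0000 0.0000
    outer loop
      vertex 0.000 19.317 13.589
      vertex 13.433 19.317 13.589
      vertex 0.000 19.317 0.000
    endloop
  endfacet
  facet normal -1.0000 0.0000 0.0000
    outer loop
      vertex 0.000 19.317 13.589
      vertex 0.000 19.317 0.000
      vertex 0.000 0.000 0.000
    endloop
  endfacet
  facet normal -1.0000 0.0000 0.0000
    outer loop
      vertex 0.000 0.000 13.589
      vertex 0.000 19.317 13.589
      vertex 0.000 0.000 0.000
    endloop
  endfacet
  facet normal 1.0000 0.0000 0.0000
    outer loop
      vertex 13.433 0.000 0.000
      vertex 13.433 19.317 0.000
      vertex 13.433 19.317 13.589
    endloop
  endfacet
  facet normal 1.0000 0.0000 0.0000
    outer loop
      vertex 13.433 0.000 0.000
      vertex 13.433 19.317 13.589
      vertex 13.433 0.000 13.589
    endloop
  endfacet
endsolid part

The G0 Z moves step by Δz≈4.530 mm. Every layer's G1 loop is the same polygon, so the solid is a straight extrusion of it from z=0 to z≈13.6. Closing with flat bottom and top caps and triangulating gives 12 facets — a rectangular box, roughly 13.4 × 19.3 mm footprint and 13.6 mm tall.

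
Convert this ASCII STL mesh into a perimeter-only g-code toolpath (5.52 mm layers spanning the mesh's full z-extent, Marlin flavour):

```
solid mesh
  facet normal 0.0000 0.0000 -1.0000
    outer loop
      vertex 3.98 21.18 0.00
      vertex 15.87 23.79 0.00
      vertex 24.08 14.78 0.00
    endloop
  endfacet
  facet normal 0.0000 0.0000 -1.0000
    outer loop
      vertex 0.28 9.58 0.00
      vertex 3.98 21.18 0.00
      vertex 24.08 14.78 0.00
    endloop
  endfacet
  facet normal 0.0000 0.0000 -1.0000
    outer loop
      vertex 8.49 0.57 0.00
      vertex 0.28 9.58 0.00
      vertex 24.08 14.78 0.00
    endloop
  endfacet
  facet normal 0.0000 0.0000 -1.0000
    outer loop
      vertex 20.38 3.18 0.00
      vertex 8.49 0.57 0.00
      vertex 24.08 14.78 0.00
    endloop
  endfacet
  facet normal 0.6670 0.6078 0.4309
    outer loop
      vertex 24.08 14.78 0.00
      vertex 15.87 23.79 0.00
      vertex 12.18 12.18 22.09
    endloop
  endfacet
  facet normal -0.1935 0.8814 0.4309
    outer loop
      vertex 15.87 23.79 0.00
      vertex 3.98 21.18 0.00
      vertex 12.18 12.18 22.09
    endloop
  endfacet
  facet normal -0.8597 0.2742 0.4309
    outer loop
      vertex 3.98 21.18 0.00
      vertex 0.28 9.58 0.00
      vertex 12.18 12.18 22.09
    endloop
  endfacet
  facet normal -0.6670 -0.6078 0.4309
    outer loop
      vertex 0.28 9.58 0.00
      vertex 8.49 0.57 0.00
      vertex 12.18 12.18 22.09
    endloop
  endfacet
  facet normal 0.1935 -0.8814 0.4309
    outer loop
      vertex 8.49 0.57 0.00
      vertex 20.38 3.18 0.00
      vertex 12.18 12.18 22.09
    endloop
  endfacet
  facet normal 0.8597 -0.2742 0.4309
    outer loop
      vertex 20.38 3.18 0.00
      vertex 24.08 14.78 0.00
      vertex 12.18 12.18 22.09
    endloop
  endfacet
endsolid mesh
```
; perimeter-only toolpath
G21 ; units = mm
G90 ; absolute positioning
G28 ; home
; layer 1
G0 Z5.52
G0 X21.10 Y14.13
G1 X14.95 Y20.89
G1 X6.03 Y18.93
G1 X3.25 Y10.23
G1 X9.41 Y3.47
G1 X18.33 Y5.43
G1 X21.10 Y14.13
; layer 2
G0 Z11.04
G0 X18.13 Y13.48
G1 X14.02 Y17.98
G1 X8.08 Y16.68
G1 X6.23 Y10.88
G1 X10.34 Y6.38
G1 X16.28 Y7.68
G1 X18.13 Y13.48
; layer 3
G0 Z16.57
G0 X15.15 Y12.83
G1 X13.10 Y15.08
G1 X10.13 Y14.43
G1 X9.21 Y11.53
G1 X11.26 Y9.28
G1 X14.23 Y9.93
G1 X15.15 Y12.83
M2 ; end

The solid is a regular 6-sided pyramid, base circumscribed radius ≈ 12.2 mm, apex at z ≈ 22.1 mm. Slicing at Δz = 5.52 mm — 4 equal slices spanning the solid's height, so layer i sits at z = i·h/4 — gives 3 non-empty perimeters. Each is a 6-segment closed polygon; G0 lifts to the layer z and rapids to the start vertex, then G1 traces the edges. The cross-section shrinks linearly with z (the slice at the apex is degenerate and omitted).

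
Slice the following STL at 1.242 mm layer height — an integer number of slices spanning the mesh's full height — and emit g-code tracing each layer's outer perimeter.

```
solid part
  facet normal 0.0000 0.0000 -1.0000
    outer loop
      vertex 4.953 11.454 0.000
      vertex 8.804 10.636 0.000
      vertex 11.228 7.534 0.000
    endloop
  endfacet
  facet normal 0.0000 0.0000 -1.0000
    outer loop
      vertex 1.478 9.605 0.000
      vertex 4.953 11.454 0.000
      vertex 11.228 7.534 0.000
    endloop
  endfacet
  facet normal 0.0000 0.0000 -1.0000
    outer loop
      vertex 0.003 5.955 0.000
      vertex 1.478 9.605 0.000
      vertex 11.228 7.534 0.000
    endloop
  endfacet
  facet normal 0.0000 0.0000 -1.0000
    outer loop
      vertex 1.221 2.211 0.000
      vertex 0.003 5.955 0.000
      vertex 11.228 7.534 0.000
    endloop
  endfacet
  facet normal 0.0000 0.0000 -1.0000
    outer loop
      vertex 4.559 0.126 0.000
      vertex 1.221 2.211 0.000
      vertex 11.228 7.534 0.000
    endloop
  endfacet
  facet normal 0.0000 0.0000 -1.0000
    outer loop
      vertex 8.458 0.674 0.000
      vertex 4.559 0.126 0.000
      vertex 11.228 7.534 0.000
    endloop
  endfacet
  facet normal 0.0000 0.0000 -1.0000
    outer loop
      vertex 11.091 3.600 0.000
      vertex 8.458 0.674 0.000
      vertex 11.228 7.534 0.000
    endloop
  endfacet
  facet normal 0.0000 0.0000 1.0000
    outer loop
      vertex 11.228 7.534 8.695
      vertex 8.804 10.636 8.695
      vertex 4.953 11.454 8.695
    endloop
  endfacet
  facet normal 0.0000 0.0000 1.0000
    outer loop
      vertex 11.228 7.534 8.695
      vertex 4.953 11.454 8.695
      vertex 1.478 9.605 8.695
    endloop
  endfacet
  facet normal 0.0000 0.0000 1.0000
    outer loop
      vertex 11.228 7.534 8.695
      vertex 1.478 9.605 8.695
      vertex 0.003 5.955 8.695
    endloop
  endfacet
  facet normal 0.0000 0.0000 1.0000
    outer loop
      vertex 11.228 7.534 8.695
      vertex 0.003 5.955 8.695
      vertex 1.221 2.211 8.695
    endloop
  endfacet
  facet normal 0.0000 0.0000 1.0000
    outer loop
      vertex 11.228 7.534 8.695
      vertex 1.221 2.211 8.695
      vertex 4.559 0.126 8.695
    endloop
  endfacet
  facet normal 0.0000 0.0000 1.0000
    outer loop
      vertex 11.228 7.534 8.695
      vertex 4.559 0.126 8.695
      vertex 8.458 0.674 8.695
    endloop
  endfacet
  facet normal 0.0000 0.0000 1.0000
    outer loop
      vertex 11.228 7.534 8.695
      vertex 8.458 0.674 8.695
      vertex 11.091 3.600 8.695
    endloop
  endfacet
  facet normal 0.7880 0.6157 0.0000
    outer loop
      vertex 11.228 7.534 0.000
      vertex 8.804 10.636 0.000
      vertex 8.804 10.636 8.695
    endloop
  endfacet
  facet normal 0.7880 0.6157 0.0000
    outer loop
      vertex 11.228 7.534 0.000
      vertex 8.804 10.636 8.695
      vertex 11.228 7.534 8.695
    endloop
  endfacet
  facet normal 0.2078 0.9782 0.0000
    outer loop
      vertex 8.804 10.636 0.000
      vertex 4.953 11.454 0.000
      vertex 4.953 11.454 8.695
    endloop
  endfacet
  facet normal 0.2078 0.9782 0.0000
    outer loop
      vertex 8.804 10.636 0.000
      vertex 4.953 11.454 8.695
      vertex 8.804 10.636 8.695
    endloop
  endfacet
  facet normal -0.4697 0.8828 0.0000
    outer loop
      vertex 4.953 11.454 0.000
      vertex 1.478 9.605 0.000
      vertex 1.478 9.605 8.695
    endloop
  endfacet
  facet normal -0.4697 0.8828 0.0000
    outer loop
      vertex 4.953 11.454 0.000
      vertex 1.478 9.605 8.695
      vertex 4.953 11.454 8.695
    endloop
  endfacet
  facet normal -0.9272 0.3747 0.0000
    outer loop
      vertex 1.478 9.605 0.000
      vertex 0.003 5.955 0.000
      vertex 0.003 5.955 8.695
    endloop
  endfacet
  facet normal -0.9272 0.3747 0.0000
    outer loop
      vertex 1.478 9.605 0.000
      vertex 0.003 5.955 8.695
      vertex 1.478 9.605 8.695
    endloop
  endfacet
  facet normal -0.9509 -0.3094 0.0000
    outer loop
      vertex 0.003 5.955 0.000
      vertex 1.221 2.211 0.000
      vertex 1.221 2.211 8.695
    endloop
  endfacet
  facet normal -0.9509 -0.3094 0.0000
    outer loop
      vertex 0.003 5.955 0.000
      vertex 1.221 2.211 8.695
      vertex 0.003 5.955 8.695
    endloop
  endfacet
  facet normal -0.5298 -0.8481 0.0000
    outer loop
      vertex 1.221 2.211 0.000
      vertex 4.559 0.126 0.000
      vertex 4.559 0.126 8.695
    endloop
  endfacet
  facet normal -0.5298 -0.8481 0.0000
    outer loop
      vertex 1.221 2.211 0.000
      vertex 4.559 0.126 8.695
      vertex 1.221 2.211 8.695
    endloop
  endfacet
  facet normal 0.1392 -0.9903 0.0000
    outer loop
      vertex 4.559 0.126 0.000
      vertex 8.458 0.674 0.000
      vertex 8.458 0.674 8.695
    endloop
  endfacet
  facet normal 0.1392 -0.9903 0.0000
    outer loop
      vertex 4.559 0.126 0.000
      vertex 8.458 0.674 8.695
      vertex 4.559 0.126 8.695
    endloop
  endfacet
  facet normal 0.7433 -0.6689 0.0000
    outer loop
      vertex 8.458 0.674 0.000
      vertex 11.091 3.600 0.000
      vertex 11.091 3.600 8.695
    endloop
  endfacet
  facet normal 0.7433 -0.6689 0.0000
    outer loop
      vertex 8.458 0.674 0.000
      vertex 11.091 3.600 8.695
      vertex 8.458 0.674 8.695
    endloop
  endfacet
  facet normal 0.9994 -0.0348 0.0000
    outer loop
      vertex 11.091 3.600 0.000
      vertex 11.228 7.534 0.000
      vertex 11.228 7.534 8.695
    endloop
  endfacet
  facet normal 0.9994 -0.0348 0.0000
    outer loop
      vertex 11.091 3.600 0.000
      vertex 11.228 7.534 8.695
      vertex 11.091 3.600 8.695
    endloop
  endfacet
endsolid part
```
; perimeter-only toolpath
G21 ; units = mm
G90 ; absolute positioning
G28 ; home
; layer 1
G0 Z1.242
G0 X11.228 Y7.534
G1 X8.804 Y10.636
G1 X4.953 Y11.454
G1 X1.478 Y9.605
G1 X0.003 Y5.955
G1 X1.221 Y2.211
G1 X4.559 Y0.126
G1 X8.458 Y0.674
G1 X11.091 Y3.600
G1 X11.228 Y7.534
; layer 2
G0 Z2.484
G0 X11.228 Y7.534
G1 X8.804 Y10.636
G1 X4.953 Y11.454
G1 X1.478 Y9.605
G1 X0.003 Y5.955
G1 X1.221 Y2.211
G1 X4.559 Y0.126
G1 X8.458 Y0.674
G1 X11.091 Y3.600
G1 X11.228 Y7.534
; layer 3
G0 Z3.726
G0 X11.228 Y7.534
G1 X8.804 Y10.636
G1 X4.953 Y11.454
G1 X1.478 Y9.605
G1 X0.003 Y5.955
G1 X1.221 Y2.211
G1 X4.559 Y0.126
G1 X8.458 Y0.674
G1 X11.091 Y3.600
G1 X11.228 Y7.534
; layer 4
G0 Z4.969
G0 X11.228 Y7.534
G1 X8.804 Y10.636
G1 X4.953 Y11.454
G1 X1.478 Y9.605
G1 X0.003 Y5.955
G1 X1.221 Y2.211
G1 X4.559 Y0.126
G1 X8.458 Y0.674
G1 X11.091 Y3.600
G1 X11.228 Y7.534
; layer 5
G0 Z6.211
G0 X11.228 Y7.534
G1 X8.804 Y10.636
G1 X4.953 Y11.454
G1 X1.478 Y9.605
G1 X0.003 Y5.955
G1 X1.221 Y2.211
G1 X4.559 Y0.126
G1 X8.458 Y0.674
G1 X11.091 Y3.600
G1 X11.228 Y7.534
; layer 6
G0 Z7.453
G0 X11.228 Y7.534
G1 X8.804 Y10.636
G1 X4.953 Y11.454
G1 X1.478 Y9.605
G1 X0.003 Y5.955
G1 X1.221 Y2.211
G1 X4.559 Y0.126
G1 X8.458 Y0.674
G1 X11.091 Y3.600
G1 X11.228 Y7.534
; layer 7
G0 Z8.695
G0 X11.228 Y7.534
G1 X8.804 Y10.636
G1 X4.953 Y11.454
G1 X1.478 Y9.605
G1 X0.003 Y5.955
G1 X1.221 Y2.211
G1 X4.559 Y0.126
G1 X8.458 Y0.674
G1 X11.091 Y3.600
G1 X11.228 Y7.534
M2 ; end

The solid is a regular 9-sided prism (a cylinder approximated with 9 flat sides), circumscribed radius ≈ 5.75 mm, height ≈ 8.7 mm. Slicing at Δz = 1.242 mm — 7 equal slices spanning the solid's height, so layer i sits at z = i·h/7 — gives 7 non-empty perimeters. Each is a 9-segment closed polygon; G0 lifts to the layer z and rapids to the start vertex, then G1 traces the edges.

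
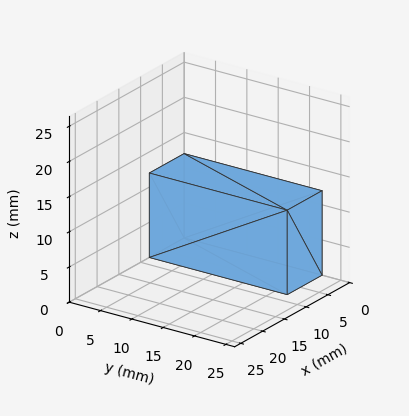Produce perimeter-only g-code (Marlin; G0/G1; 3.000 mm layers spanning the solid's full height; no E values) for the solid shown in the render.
Reading the render: the shape is a rectangular box, roughly 8 × 22 mm footprint and 12 mm tall (dimensions read to the nearest mm from the axis ticks). For the g-code, the solid's height is divided into equal slices at the stated Δz and each level perimeter traced with G1 moves after a G0 lift.

; perimeter-only toolpath
G21 ; units = mm
G90 ; absolute positioning
G28 ; home
; layer 1
G0 Z3.000
G0 X0.000 Y0.000
G1 X8.000 Y0.000
G1 X8.000 Y22.000
G1 X0.000 Y22.000
G1 X0.000 Y0.000
; layer 2
G0 Z6.000
G0 X0.000 Y0.000
G1 X8.000 Y0.000
G1 X8.000 Y22.000
G1 X0.000 Y22.000
G1 X0.000 Y0.000
; layer 3
G0 Z9.000
G0 X0.000 Y0.000
G1 X8.000 Y0.000
G1 X8.000 Y22.000
G1 X0.000 Y22.000
G1 X0.000 Y0.000
; layer 4
G0 Z12.000
G0 X0.000 Y0.000
G1 X8.000 Y0.000
G1 X8.000 Y22.000
G1 X0.000 Y22.000
G1 X0.000 Y0.000
M2 ; end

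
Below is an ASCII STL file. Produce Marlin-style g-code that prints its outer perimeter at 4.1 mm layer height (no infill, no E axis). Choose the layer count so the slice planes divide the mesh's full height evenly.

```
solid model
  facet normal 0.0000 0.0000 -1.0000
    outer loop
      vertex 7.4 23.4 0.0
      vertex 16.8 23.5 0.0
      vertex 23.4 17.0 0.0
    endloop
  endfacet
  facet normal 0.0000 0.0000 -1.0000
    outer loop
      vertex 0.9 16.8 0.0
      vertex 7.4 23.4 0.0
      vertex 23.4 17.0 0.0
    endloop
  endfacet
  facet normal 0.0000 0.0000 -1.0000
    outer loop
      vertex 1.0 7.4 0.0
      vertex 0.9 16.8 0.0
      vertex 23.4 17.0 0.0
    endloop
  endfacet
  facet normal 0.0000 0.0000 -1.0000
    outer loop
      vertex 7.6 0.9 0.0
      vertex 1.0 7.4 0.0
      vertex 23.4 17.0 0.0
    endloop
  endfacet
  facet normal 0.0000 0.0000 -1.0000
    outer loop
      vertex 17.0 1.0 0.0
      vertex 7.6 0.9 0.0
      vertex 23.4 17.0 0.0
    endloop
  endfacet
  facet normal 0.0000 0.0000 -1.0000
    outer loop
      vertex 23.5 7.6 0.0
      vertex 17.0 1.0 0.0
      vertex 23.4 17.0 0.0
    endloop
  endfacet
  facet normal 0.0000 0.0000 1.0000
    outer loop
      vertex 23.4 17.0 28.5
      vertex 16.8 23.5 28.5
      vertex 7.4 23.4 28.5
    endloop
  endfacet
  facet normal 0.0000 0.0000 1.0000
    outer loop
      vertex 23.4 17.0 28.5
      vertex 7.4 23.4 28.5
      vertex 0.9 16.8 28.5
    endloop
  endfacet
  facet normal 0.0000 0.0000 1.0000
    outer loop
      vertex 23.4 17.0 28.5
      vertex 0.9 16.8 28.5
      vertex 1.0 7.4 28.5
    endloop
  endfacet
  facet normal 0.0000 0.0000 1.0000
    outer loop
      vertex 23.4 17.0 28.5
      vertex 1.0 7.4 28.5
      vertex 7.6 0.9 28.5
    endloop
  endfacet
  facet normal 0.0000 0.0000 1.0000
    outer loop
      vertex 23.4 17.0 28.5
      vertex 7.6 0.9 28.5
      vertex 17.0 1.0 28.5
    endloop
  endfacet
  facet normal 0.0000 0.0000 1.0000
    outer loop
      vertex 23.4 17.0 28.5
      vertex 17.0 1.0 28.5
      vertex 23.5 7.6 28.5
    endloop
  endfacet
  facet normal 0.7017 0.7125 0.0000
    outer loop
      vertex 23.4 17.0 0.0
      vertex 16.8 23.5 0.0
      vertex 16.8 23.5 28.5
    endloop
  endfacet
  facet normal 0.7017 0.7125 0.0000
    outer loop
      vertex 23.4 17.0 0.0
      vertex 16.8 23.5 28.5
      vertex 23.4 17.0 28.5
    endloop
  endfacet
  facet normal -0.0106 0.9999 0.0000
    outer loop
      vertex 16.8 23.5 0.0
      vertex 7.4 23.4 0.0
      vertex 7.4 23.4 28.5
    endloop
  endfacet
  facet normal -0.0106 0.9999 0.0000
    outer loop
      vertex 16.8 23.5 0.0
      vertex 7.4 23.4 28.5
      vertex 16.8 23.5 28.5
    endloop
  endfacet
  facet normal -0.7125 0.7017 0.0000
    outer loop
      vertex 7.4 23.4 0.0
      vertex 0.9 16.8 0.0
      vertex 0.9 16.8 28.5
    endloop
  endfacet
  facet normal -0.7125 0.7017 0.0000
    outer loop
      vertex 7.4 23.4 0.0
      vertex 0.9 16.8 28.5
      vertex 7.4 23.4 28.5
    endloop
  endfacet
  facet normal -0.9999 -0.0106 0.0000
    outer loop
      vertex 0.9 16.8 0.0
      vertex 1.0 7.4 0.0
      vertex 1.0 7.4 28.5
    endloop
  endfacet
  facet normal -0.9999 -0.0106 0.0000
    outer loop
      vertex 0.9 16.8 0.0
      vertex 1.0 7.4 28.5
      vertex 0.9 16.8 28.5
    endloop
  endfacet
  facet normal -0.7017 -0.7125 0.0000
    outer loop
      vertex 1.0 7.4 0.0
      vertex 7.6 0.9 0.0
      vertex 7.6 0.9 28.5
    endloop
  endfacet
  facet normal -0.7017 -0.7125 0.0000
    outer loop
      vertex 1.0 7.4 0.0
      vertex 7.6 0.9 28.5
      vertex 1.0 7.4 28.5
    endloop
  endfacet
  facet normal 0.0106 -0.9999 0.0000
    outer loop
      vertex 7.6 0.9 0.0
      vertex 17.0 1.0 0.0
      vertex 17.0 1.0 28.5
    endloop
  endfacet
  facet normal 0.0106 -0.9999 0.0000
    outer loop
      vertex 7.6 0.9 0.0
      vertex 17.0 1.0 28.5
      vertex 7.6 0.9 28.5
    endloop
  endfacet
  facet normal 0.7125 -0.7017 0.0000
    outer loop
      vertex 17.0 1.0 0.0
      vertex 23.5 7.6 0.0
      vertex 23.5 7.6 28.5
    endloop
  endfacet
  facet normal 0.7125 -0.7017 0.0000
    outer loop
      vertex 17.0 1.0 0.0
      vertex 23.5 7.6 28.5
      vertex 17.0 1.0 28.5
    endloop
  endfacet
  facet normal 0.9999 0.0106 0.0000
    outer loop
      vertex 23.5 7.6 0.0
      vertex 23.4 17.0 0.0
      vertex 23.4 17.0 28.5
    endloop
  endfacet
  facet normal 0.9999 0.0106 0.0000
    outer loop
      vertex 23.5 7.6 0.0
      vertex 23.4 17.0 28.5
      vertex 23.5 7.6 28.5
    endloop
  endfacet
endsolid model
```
; perimeter-only toolpath
G21 ; units = mm
G90 ; absolute positioning
G28 ; home
; layer 1
G0 Z4.1
G0 X23.4 Y17.0
G1 X16.8 Y23.5
G1 X7.4 Y23.4
G1 X0.9 Y16.8
G1 X1.0 Y7.4
G1 X7.6 Y0.9
G1 X17.0 Y1.0
G1 X23.5 Y7.6
G1 X23.4 Y17.0
; layer 2
G0 Z8.1
G0 X23.4 Y17.0
G1 X16.8 Y23.5
G1 X7.4 Y23.4
G1 X0.9 Y16.8
G1 X1.0 Y7.4
G1 X7.6 Y0.9
G1 X17.0 Y1.0
G1 X23.5 Y7.6
G1 X23.4 Y17.0
; layer 3
G0 Z12.2
G0 X23.4 Y17.0
G1 X16.8 Y23.5
G1 X7.4 Y23.4
G1 X0.9 Y16.8
G1 X1.0 Y7.4
G1 X7.6 Y0.9
G1 X17.0 Y1.0
G1 X23.5 Y7.6
G1 X23.4 Y17.0
; layer 4
G0 Z16.3
G0 X23.4 Y17.0
G1 X16.8 Y23.5
G1 X7.4 Y23.4
G1 X0.9 Y16.8
G1 X1.0 Y7.4
G1 X7.6 Y0.9
G1 X17.0 Y1.0
G1 X23.5 Y7.6
G1 X23.4 Y17.0
; layer 5
G0 Z20.4
G0 X23.4 Y17.0
G1 X16.8 Y23.5
G1 X7.4 Y23.4
G1 X0.9 Y16.8
G1 X1.0 Y7.4
G1 X7.6 Y0.9
G1 X17.0 Y1.0
G1 X23.5 Y7.6
G1 X23.4 Y17.0
; layer 6
G0 Z24.4
G0 X23.4 Y17.0
G1 X16.8 Y23.5
G1 X7.4 Y23.4
G1 X0.9 Y16.8
G1 X1.0 Y7.4
G1 X7.6 Y0.9
G1 X17.0 Y1.0
G1 X23.5 Y7.6
G1 X23.4 Y17.0
; layer 7
G0 Z28.5
G0 X23.4 Y17.0
G1 X16.8 Y23.5
G1 X7.4 Y23.4
G1 X0.9 Y16.8
G1 X1.0 Y7.4
G1 X7.6 Y0.9
G1 X17.0 Y1.0
G1 X23.5 Y7.6
G1 X23.4 Y17.0
M2 ; end

The solid is a regular 8-sided prism (a cylinder approximated with 8 flat sides), circumscribed radius ≈ 12.2 mm, height ≈ 28.5 mm. Slicing at Δz = 4.1 mm — 7 equal slices spanning the solid's height, so layer i sits at z = i·h/7 — gives 7 non-empty perimeters. Each is a 8-segment closed polygon; G0 lifts to the layer z and rapids to the start vertex, then G1 traces the edges.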